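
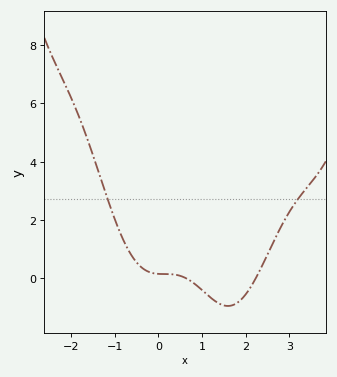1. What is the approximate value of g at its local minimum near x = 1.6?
-0.962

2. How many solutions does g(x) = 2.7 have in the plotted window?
2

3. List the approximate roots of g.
0.624, 2.24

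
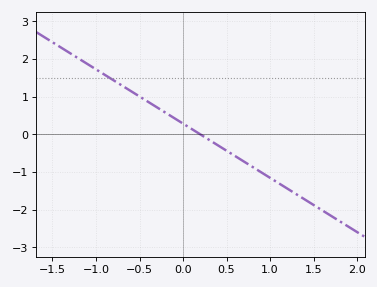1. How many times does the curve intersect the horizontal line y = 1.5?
1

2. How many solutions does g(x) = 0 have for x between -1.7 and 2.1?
1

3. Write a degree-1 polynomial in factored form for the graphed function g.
y = -1.44(x - 0.2)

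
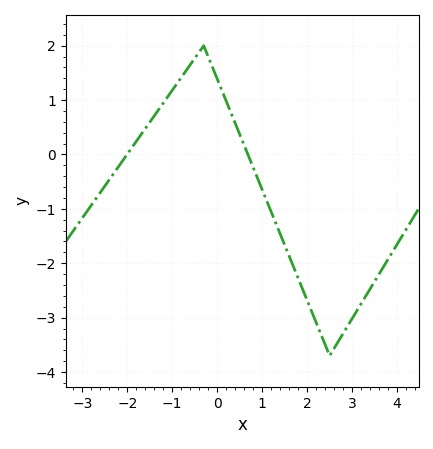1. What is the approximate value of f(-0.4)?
1.9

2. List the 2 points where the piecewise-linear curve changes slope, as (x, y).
(-0.3, 2); (2.5, -3.7)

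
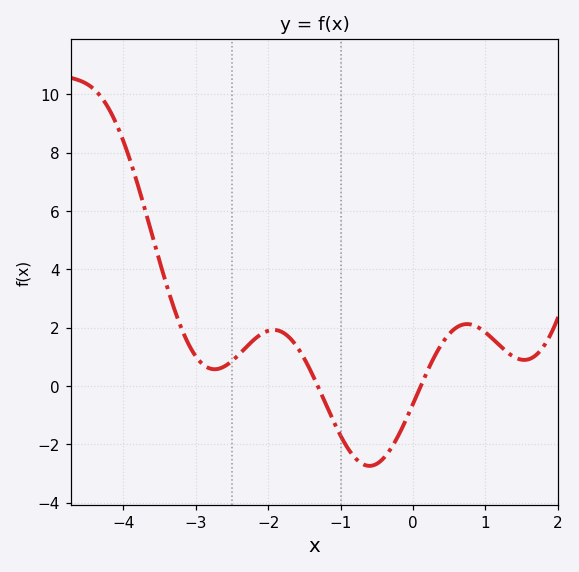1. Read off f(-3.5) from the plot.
4.2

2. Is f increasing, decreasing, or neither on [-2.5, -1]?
neither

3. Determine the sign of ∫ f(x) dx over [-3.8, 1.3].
positive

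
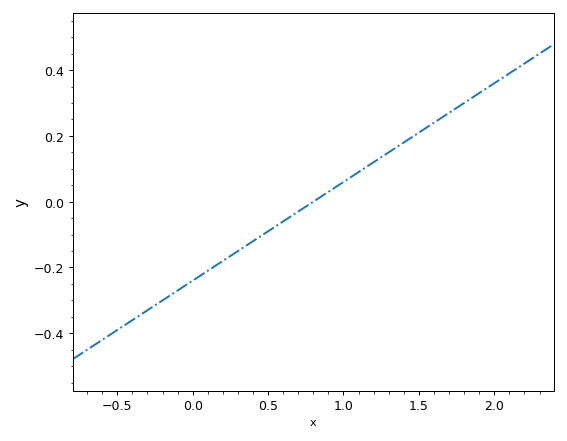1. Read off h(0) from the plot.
-0.24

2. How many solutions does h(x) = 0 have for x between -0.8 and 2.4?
1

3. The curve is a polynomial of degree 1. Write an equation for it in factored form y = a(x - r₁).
y = 0.3(x - 0.8)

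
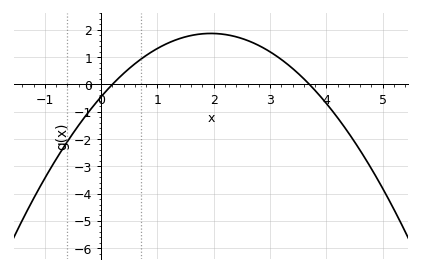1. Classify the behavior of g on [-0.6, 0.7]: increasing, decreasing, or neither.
increasing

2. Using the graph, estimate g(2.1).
1.9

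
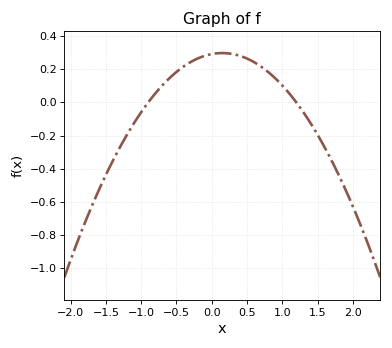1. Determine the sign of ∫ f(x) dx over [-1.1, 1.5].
positive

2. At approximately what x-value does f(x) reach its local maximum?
0.15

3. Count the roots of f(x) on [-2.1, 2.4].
2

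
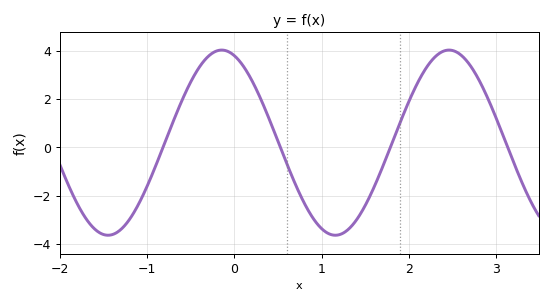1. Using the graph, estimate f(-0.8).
0.169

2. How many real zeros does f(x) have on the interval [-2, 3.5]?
4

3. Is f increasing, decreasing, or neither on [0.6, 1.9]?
neither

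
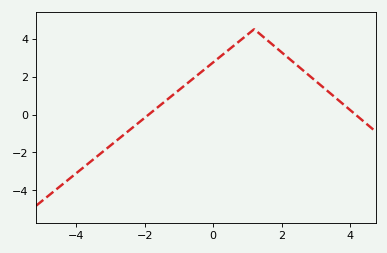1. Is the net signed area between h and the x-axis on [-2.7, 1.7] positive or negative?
positive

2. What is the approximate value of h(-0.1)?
2.6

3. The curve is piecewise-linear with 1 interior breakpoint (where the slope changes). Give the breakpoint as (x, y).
(1.2, 4.5)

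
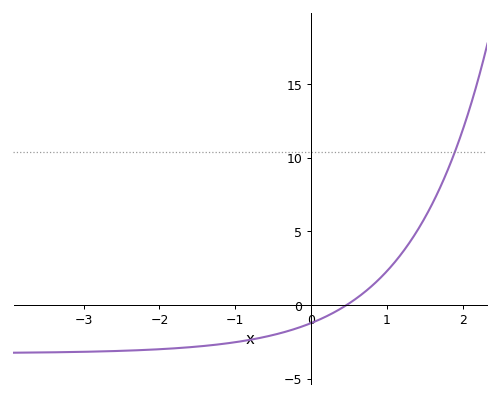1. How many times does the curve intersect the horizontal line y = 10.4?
1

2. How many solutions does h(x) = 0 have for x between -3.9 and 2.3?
1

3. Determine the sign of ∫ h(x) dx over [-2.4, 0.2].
negative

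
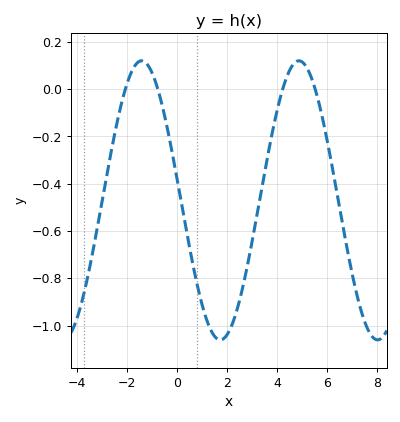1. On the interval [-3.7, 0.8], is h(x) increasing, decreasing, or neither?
neither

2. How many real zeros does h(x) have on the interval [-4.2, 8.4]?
4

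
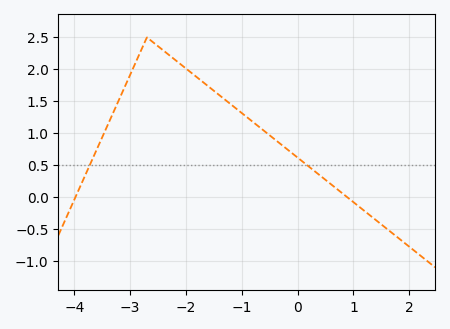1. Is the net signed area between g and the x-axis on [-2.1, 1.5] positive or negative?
positive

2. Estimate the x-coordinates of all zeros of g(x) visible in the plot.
-3.98, 0.885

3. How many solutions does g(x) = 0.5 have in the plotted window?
2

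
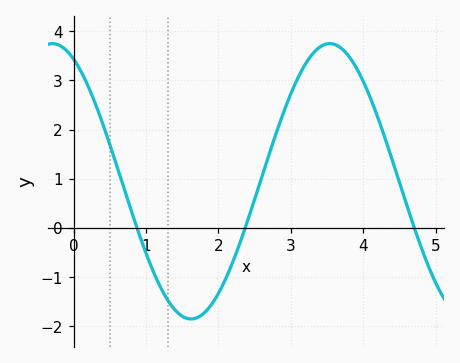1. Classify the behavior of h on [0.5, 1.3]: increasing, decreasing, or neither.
decreasing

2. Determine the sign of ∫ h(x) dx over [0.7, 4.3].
positive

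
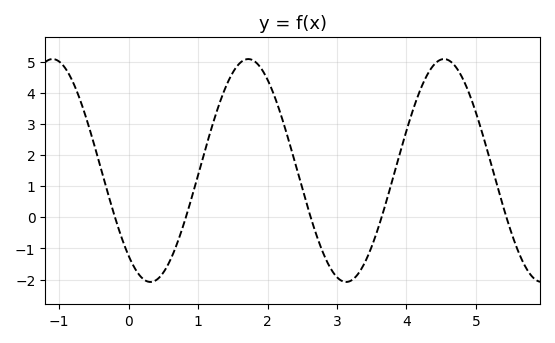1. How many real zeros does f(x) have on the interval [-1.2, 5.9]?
5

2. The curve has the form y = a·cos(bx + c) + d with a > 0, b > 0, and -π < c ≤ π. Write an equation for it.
y = 3.59cos(2.23x + 2.44) + 1.51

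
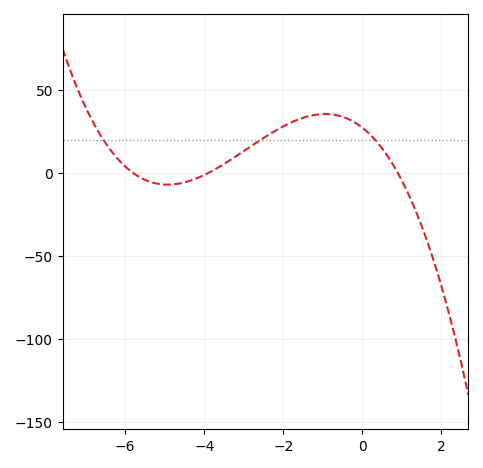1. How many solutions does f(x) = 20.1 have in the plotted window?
3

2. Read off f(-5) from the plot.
-5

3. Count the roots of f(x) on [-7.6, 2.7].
3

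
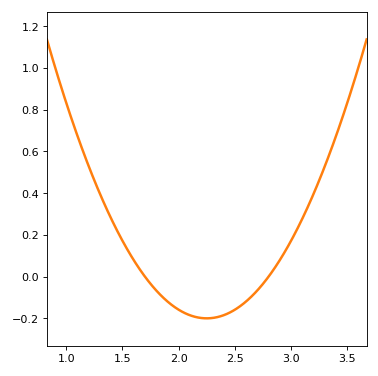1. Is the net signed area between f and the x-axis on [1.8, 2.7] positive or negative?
negative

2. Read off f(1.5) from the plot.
0.172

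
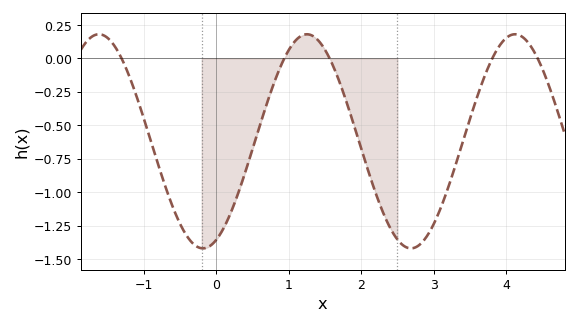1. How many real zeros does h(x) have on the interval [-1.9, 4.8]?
5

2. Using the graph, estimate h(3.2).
-0.965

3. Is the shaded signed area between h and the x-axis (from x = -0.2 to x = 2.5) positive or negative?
negative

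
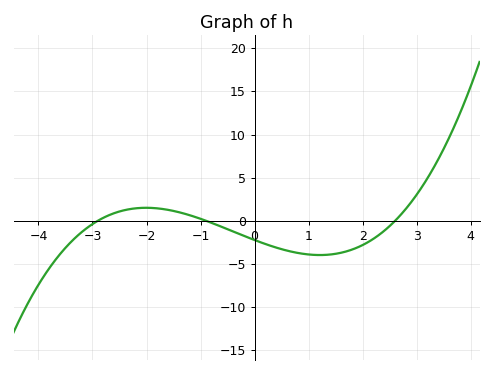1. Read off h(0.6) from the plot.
-3.5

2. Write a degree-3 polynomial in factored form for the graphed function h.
y = 0.33(x + 2.9)(x + 0.9)(x - 2.6)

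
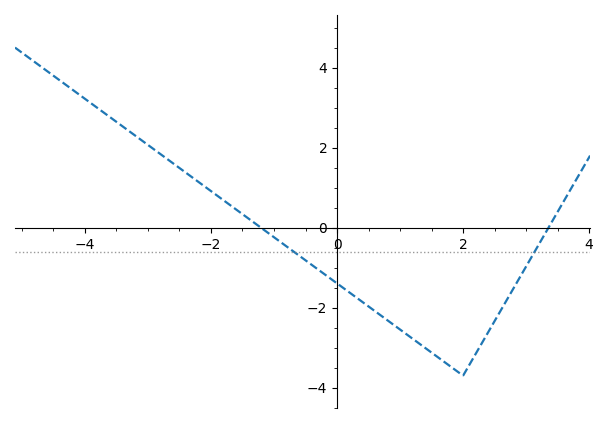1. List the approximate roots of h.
-1.2, 3.4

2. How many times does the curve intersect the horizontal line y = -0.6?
2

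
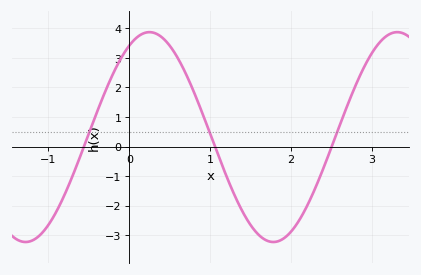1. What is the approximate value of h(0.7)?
2.46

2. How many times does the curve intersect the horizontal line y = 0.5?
3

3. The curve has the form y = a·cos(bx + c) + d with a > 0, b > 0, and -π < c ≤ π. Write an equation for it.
y = 3.55cos(2.05x - 0.512) + 0.32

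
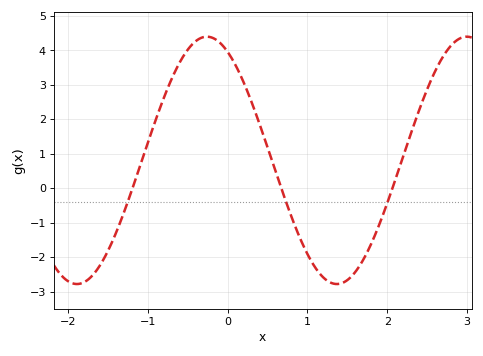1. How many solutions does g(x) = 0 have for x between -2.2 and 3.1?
3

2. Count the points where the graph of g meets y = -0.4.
3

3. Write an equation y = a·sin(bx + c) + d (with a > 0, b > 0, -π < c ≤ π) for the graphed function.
y = 3.59sin(1.93x + 2.07) + 0.81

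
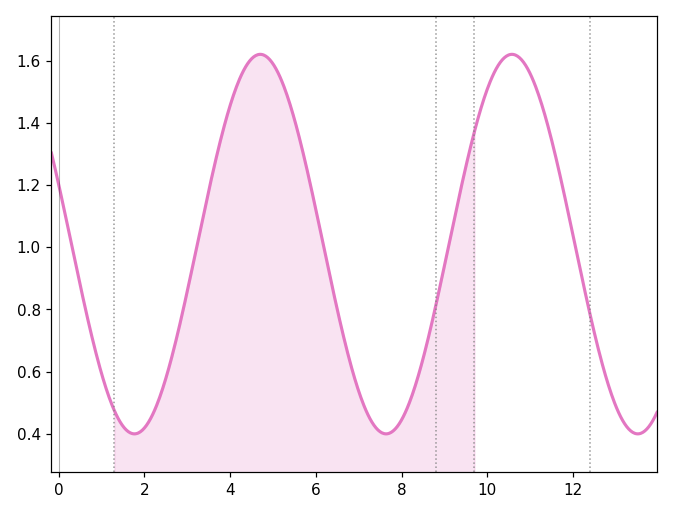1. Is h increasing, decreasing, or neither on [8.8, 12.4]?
neither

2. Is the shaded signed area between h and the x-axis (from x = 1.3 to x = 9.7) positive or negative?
positive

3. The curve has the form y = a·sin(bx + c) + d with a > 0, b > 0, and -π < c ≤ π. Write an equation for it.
y = 0.61sin(1.07x + 2.82) + 1.01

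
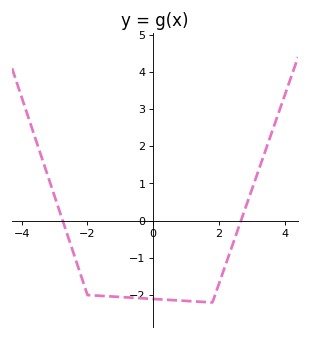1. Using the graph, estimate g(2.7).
0.1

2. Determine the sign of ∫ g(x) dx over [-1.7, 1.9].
negative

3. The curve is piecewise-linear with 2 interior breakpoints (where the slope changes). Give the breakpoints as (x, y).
(-2, -2); (1.8, -2.2)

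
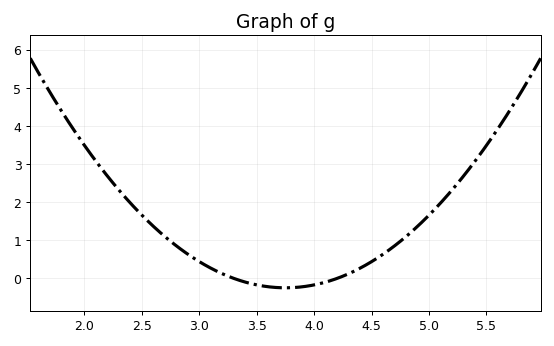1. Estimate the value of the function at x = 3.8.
-0.2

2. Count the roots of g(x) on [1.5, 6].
2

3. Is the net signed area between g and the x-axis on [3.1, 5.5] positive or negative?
positive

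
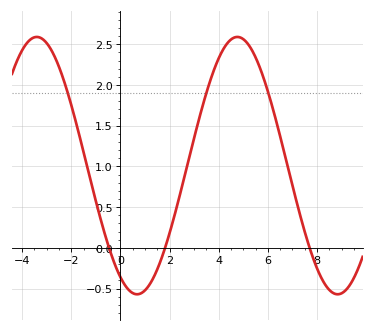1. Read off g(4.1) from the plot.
2.39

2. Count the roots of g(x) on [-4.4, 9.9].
3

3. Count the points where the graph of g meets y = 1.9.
3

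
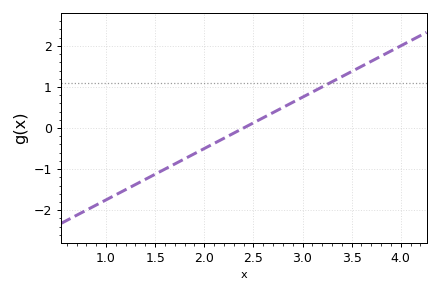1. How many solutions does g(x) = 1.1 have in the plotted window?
1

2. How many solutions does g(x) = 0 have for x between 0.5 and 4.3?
1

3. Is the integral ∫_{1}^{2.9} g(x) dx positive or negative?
negative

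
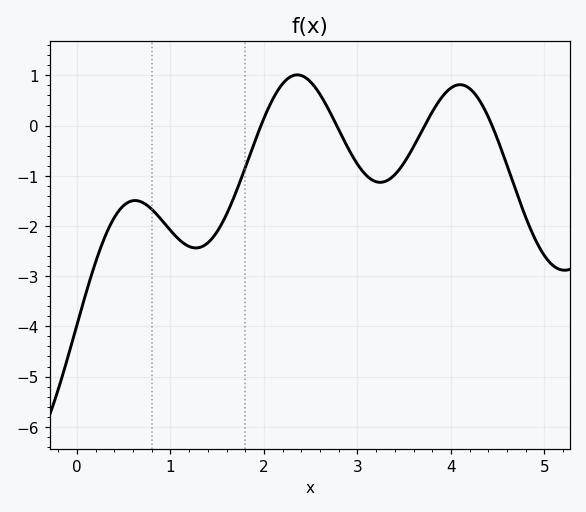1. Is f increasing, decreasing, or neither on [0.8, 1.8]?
neither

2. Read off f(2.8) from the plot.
-0.1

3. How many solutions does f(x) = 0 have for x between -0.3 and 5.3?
4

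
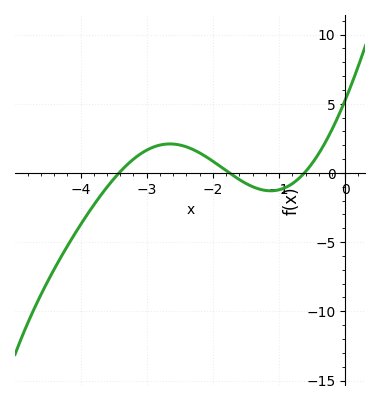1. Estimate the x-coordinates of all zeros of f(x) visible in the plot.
-3.42, -1.75, -0.618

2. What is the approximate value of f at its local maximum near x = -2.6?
2.1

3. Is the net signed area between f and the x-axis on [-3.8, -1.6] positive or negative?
positive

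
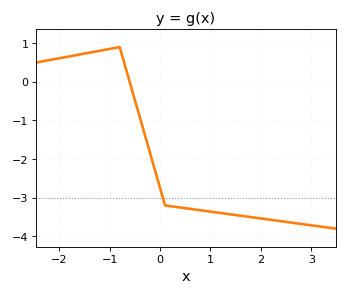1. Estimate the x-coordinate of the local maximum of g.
-0.801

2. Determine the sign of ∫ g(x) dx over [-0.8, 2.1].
negative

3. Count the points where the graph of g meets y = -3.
1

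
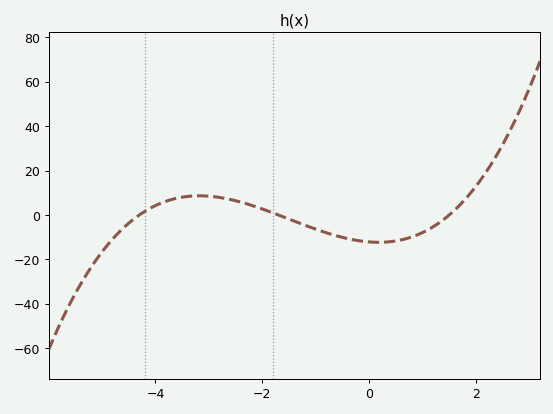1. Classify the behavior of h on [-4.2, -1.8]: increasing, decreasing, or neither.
neither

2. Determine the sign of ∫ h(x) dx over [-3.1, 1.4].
negative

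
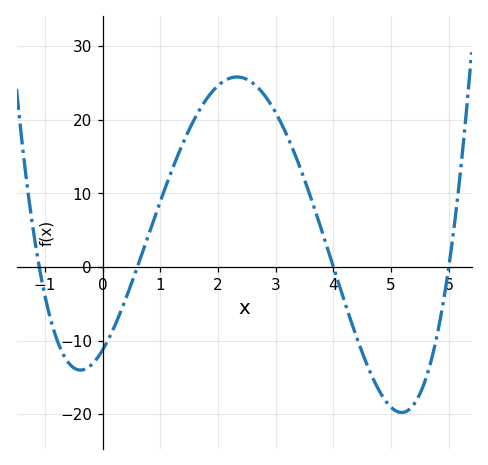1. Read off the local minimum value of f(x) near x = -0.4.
-14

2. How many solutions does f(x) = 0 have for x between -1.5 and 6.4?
4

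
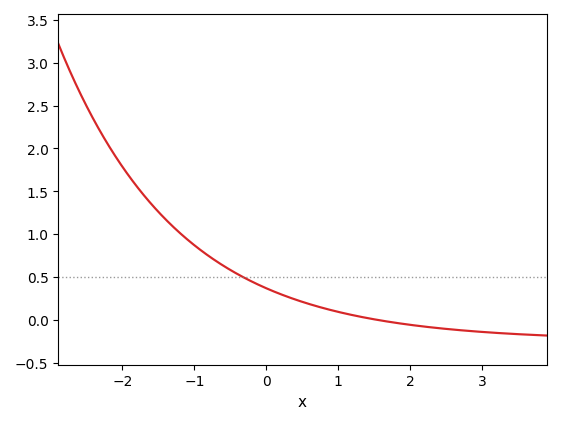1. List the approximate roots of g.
1.6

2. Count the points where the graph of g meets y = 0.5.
1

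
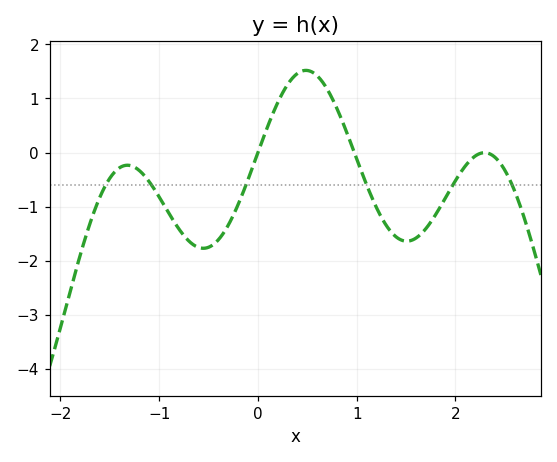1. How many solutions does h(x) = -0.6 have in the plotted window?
6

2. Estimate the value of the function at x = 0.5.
1.52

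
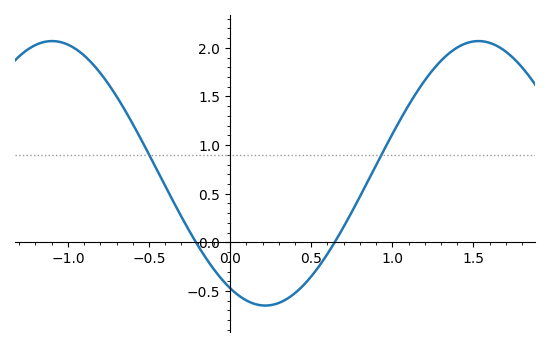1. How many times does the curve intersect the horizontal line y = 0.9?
2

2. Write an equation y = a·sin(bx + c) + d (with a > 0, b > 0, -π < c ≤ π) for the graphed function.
y = 1.36sin(2.4x - 2.1) + 0.71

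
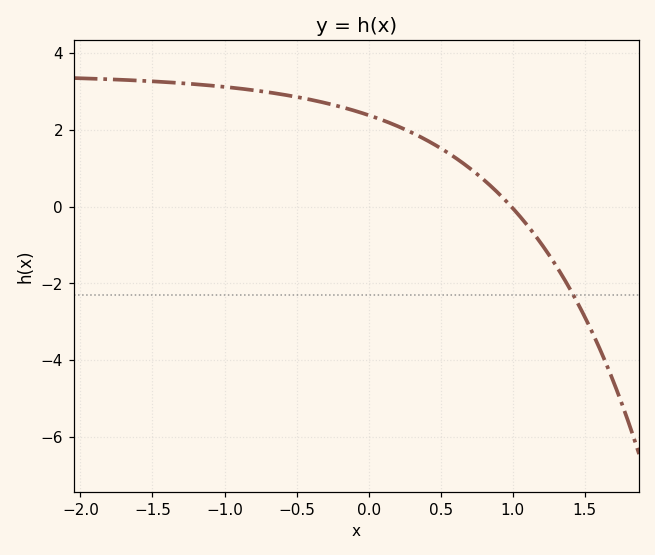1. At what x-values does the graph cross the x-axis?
0.989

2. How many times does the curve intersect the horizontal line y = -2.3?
1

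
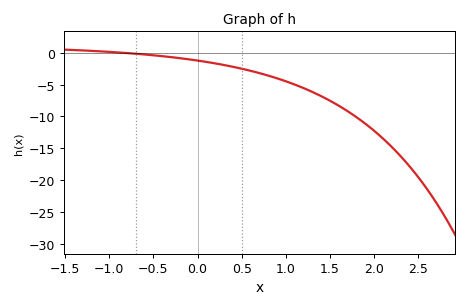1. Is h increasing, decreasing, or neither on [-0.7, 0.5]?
decreasing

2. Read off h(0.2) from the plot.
-1.5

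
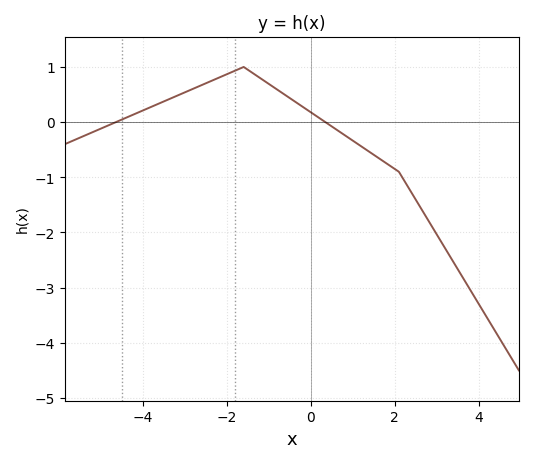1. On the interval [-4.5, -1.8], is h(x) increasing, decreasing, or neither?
increasing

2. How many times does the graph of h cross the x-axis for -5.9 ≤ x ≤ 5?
2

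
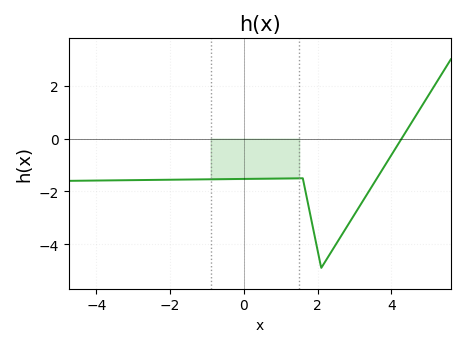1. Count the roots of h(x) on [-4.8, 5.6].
1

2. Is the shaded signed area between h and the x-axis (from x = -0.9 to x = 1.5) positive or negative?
negative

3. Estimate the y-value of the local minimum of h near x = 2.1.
-4.8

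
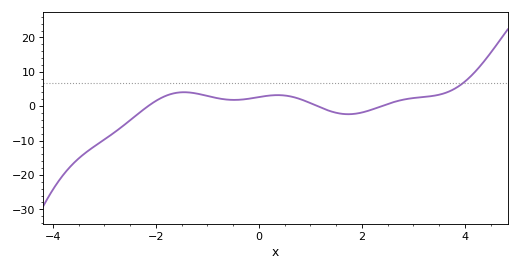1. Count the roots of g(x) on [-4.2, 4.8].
3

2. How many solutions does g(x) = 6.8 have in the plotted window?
1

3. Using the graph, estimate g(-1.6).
3.9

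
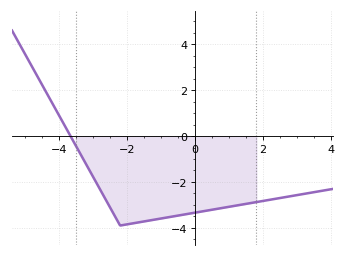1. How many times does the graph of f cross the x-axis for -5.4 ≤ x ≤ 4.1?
1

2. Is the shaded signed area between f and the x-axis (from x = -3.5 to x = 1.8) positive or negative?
negative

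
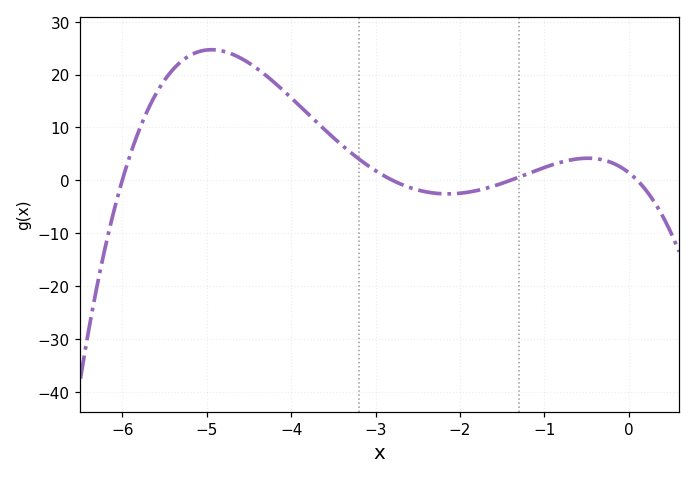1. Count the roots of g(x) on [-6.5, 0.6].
4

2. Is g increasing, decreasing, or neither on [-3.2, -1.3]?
neither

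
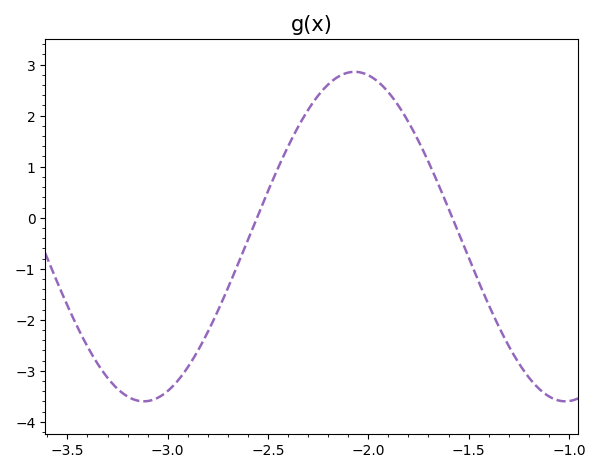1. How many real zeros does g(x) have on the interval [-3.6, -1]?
2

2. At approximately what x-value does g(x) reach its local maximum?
-2.07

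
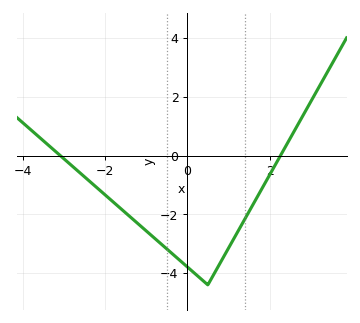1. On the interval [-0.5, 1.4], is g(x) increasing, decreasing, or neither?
neither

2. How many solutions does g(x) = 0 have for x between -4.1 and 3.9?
2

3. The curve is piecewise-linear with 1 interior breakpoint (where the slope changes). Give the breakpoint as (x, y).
(0.5, -4.4)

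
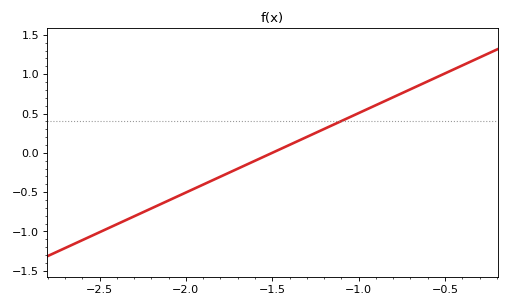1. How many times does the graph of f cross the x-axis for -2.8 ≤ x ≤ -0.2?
1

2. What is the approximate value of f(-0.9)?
0.606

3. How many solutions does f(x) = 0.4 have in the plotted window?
1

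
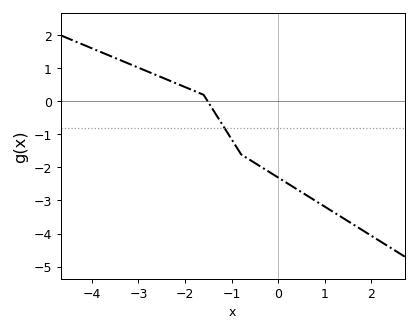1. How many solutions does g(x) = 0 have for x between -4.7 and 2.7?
1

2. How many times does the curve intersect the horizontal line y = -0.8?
1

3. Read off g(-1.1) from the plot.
-0.925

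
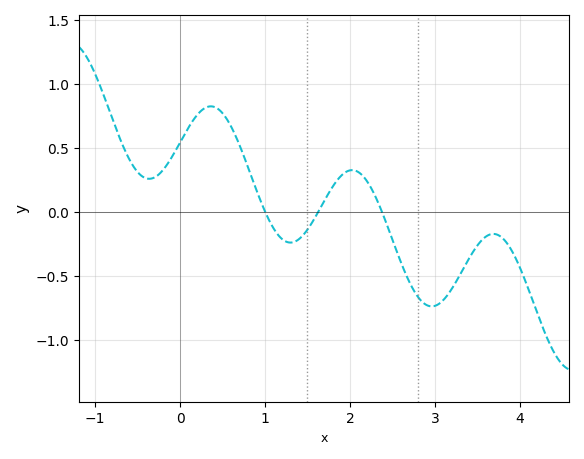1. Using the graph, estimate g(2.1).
0.309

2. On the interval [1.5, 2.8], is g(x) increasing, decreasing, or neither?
neither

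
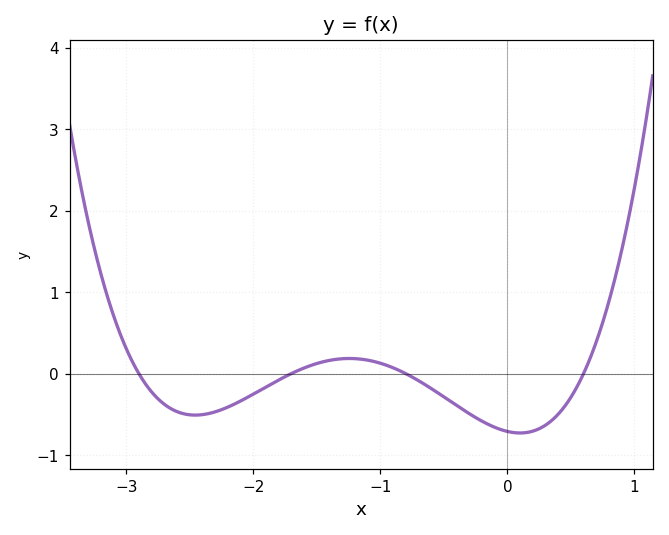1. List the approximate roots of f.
-2.9, -1.7, -0.8, 0.6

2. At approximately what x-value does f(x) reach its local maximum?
-1.2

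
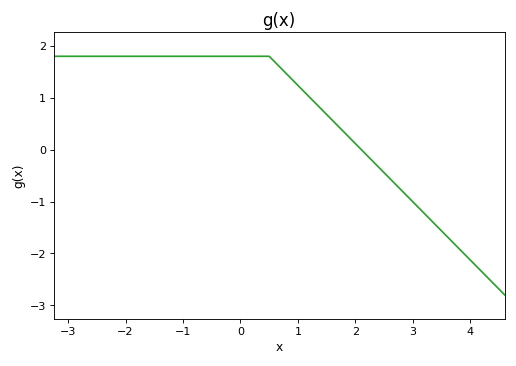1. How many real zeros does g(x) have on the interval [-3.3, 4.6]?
1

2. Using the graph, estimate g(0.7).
1.58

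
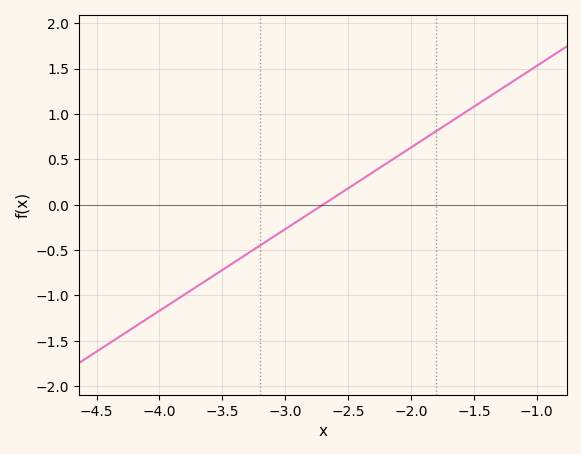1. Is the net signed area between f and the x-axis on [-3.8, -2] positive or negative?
negative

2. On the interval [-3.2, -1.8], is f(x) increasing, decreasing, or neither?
increasing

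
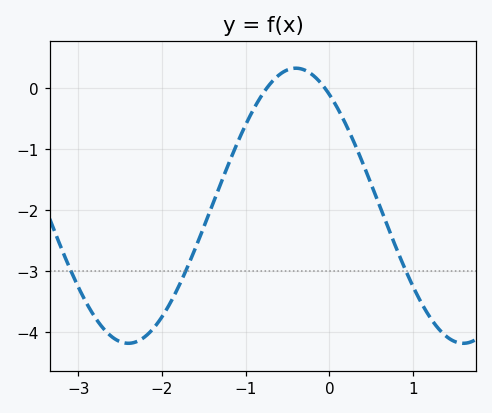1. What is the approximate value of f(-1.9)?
-3.52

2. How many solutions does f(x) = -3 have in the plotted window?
3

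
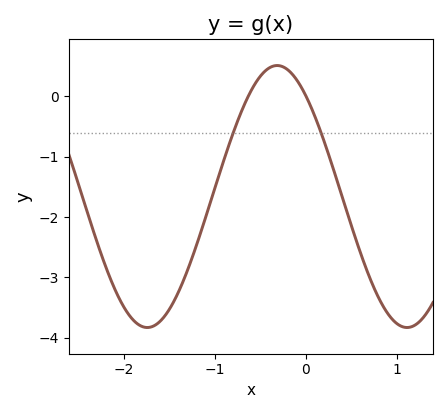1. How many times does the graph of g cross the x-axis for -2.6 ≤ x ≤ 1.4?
2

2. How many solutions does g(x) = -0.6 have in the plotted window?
2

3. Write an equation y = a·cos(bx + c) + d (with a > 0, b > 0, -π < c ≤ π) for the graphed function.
y = 2.17cos(2.2x + 0.69) - 1.66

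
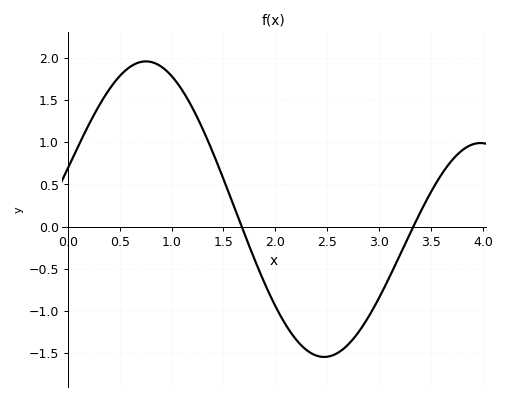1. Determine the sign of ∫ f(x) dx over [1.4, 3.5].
negative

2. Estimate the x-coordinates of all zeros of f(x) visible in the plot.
1.68, 3.33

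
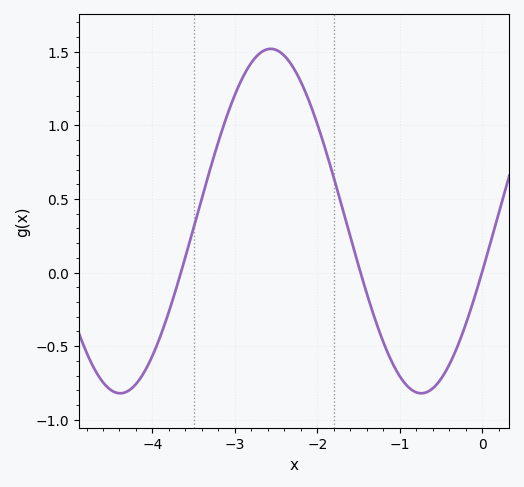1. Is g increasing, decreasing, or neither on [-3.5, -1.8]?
neither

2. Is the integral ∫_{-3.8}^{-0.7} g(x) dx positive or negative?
positive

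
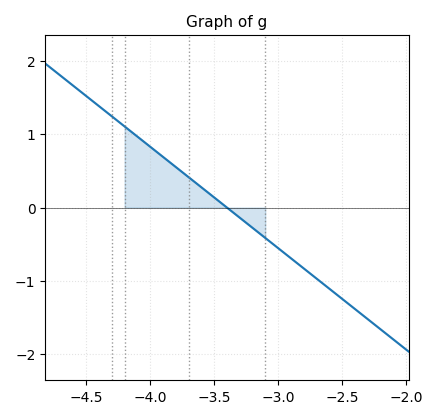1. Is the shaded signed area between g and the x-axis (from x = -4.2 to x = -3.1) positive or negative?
positive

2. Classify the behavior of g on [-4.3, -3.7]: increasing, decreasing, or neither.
decreasing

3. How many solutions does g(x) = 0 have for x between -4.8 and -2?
1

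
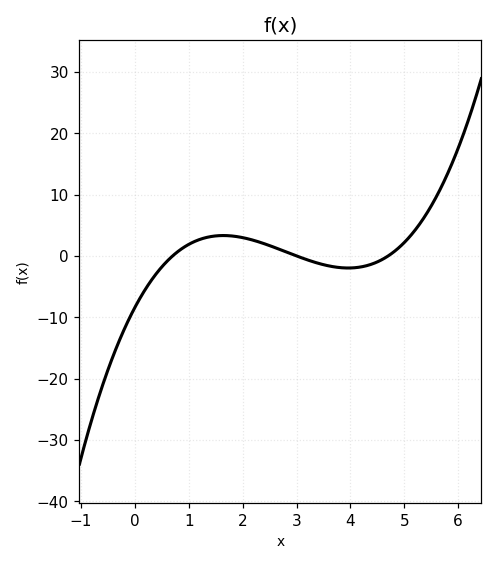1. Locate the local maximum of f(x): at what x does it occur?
1.6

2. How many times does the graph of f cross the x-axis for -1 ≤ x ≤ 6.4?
3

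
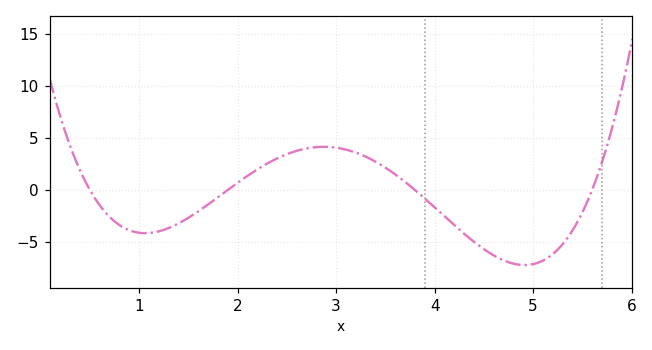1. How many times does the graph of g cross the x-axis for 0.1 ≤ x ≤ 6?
4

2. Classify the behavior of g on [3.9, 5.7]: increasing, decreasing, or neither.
neither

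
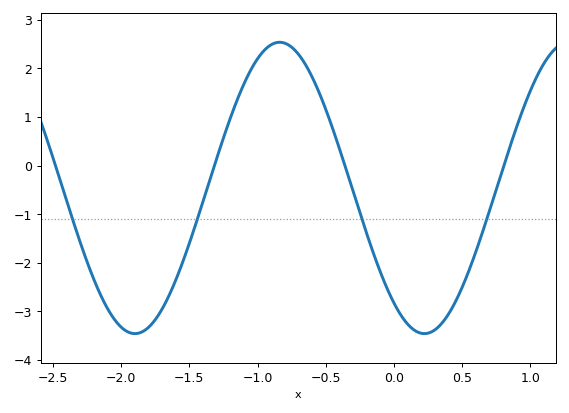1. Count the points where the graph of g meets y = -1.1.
4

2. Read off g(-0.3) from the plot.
-0.5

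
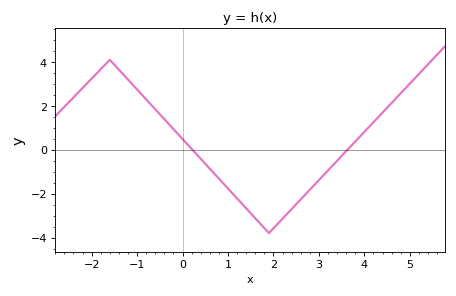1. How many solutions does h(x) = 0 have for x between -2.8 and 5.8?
2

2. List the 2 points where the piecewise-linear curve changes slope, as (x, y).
(-1.6, 4.1); (1.9, -3.8)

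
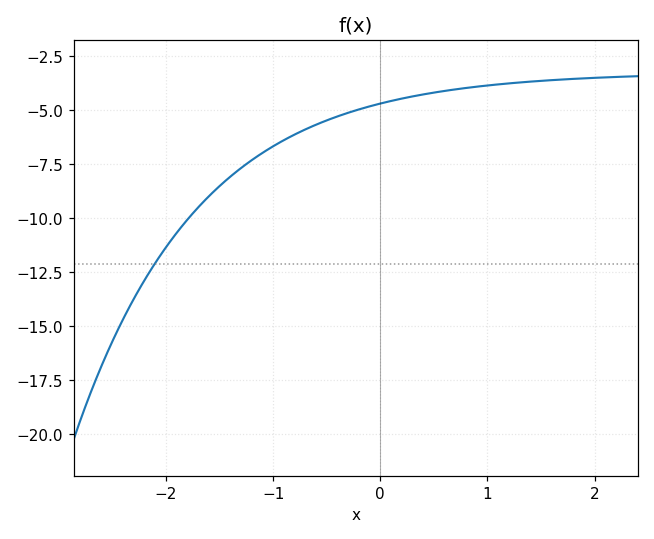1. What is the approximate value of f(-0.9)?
-6.4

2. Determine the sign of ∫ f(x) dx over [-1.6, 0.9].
negative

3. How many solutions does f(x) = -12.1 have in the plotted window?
1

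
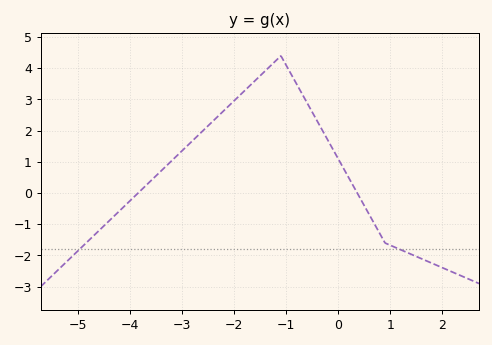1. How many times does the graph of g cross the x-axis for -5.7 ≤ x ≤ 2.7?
2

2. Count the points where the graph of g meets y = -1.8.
2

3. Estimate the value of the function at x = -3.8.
0.071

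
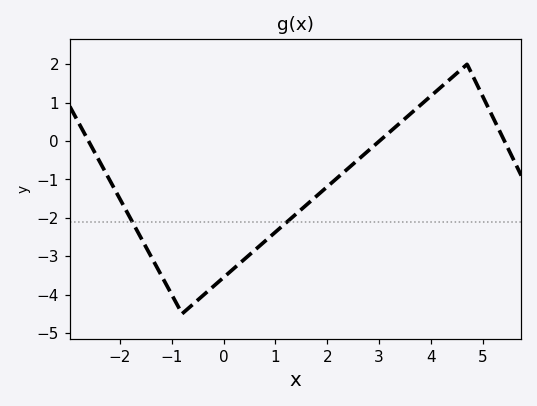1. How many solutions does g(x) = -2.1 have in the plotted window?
2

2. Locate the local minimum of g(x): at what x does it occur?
-0.798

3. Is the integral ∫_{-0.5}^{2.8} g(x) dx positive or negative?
negative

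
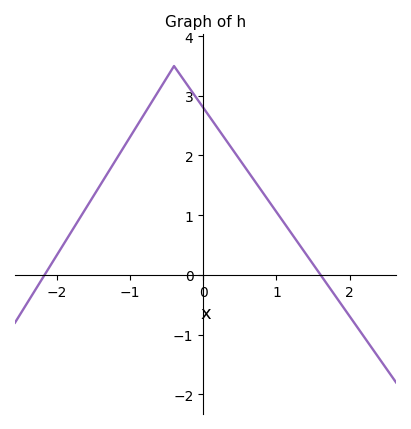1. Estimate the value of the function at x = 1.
1.05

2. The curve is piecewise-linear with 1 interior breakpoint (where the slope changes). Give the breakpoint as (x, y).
(-0.4, 3.5)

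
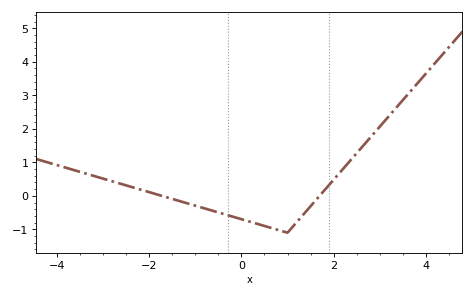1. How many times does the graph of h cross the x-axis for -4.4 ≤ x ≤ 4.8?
2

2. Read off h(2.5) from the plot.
1.3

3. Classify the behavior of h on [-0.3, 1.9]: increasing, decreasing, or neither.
neither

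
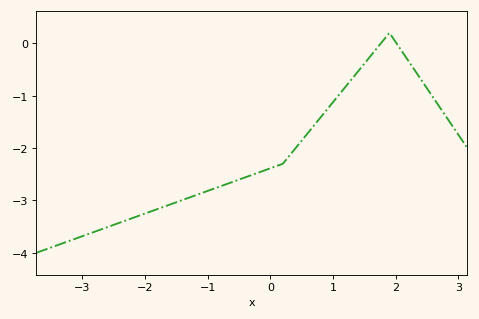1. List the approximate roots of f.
1.8, 2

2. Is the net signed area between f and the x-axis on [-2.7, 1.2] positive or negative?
negative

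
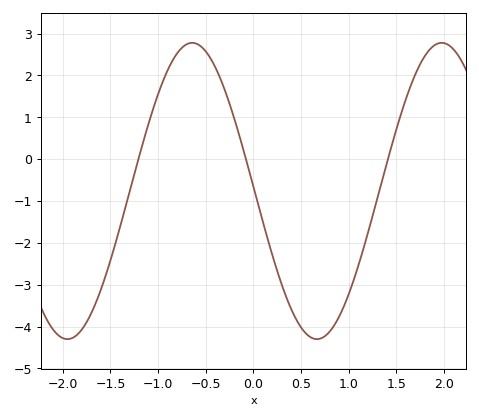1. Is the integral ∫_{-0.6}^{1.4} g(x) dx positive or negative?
negative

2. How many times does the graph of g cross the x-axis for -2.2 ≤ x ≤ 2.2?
3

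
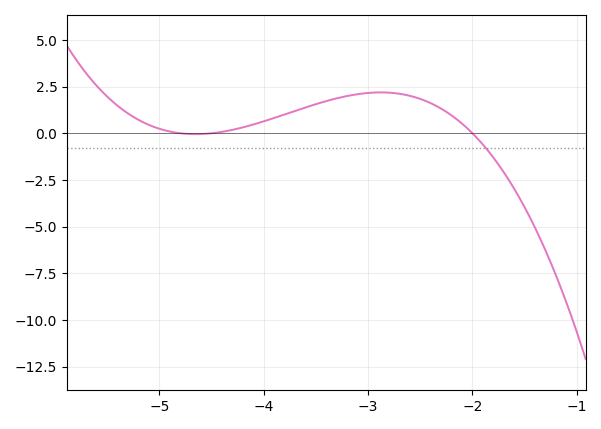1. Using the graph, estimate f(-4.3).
0.2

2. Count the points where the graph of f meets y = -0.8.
1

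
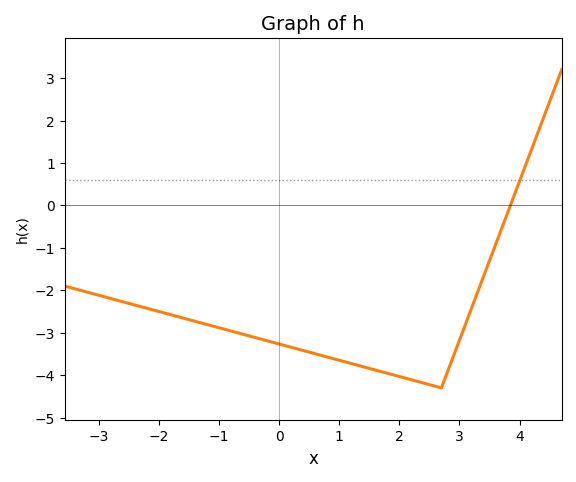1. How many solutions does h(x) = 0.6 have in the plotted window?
1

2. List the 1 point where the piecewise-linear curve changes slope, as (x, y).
(2.7, -4.3)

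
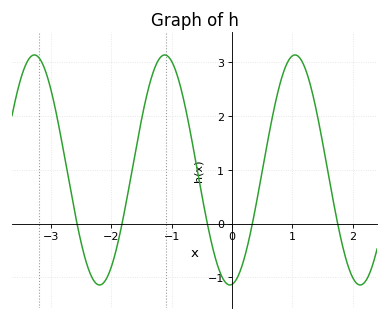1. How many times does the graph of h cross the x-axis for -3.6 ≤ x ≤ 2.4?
5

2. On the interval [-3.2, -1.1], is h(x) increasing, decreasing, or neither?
neither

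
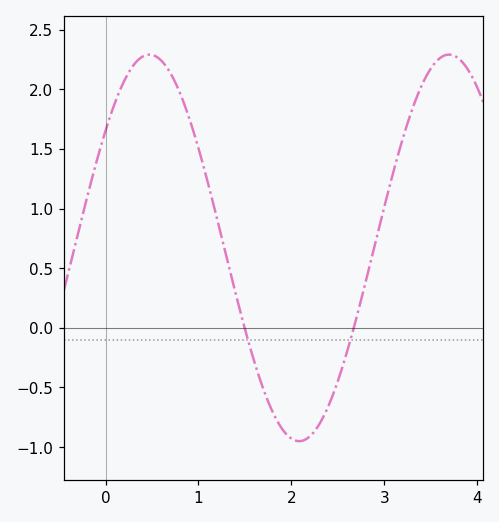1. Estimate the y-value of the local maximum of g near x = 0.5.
2.29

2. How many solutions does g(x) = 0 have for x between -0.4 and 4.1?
2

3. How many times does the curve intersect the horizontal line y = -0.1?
2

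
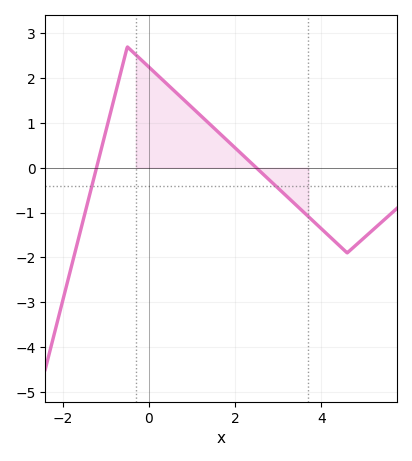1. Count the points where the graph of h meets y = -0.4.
2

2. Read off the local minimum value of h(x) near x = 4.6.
-1.9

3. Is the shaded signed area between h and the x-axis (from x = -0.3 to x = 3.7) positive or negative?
positive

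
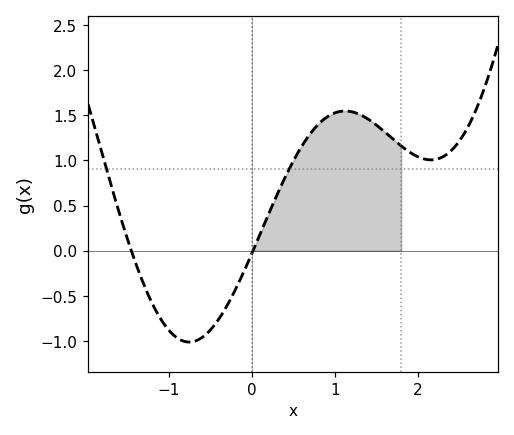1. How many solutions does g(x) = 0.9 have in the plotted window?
2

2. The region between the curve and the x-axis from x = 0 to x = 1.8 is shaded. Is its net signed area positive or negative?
positive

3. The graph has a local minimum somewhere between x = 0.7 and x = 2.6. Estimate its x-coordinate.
2.16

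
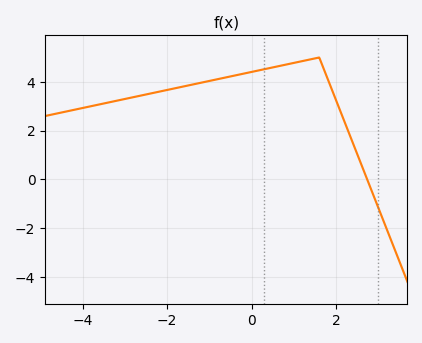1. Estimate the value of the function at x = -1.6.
3.82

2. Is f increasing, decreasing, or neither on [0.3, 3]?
neither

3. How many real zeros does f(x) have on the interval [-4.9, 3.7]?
1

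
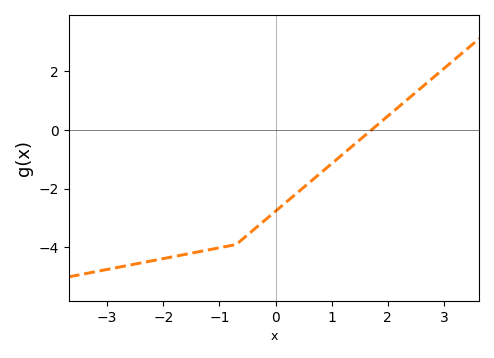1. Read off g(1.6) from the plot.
-0.2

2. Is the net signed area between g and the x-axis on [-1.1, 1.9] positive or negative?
negative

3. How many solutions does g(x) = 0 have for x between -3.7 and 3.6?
1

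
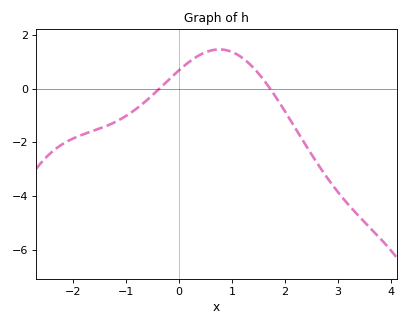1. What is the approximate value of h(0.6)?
1.43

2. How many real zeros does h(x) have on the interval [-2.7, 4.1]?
2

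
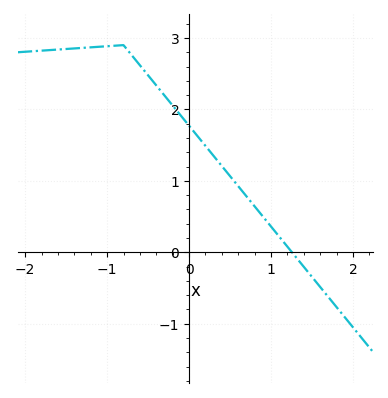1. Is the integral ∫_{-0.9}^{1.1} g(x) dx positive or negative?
positive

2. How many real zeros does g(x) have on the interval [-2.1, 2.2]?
1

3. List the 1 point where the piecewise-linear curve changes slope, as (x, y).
(-0.8, 2.9)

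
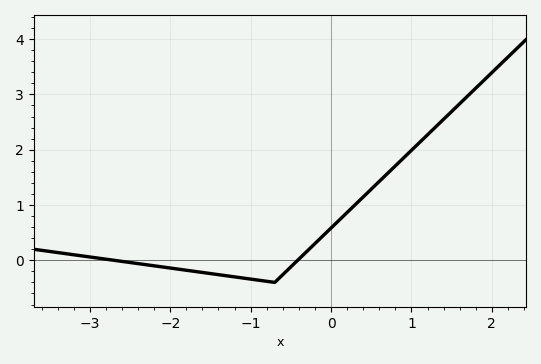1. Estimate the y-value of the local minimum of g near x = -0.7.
-0.4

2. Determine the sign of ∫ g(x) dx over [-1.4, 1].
positive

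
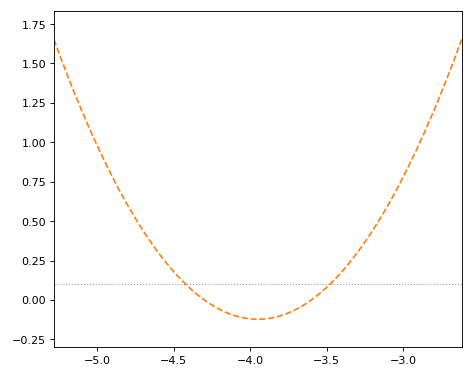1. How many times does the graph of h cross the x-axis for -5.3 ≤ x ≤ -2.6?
2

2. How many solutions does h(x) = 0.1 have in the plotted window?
2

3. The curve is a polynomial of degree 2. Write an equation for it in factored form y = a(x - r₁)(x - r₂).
y = 1(x + 4.3)(x + 3.6)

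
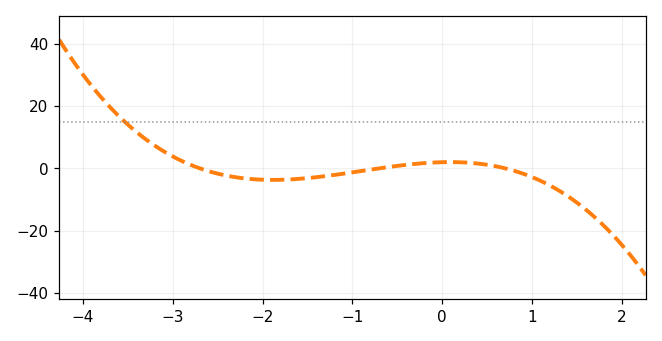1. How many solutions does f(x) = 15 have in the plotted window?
1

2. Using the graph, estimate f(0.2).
1.94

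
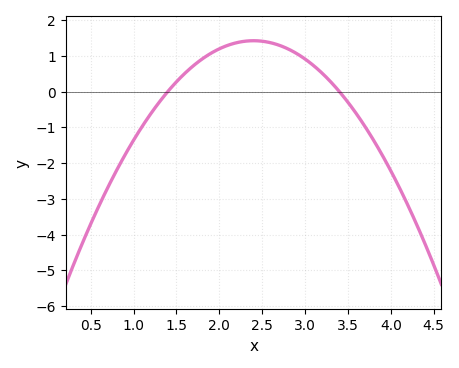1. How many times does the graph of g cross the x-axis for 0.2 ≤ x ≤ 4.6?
2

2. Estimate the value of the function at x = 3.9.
-1.77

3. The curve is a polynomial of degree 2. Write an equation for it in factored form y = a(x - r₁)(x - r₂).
y = -1.42(x - 1.4)(x - 3.4)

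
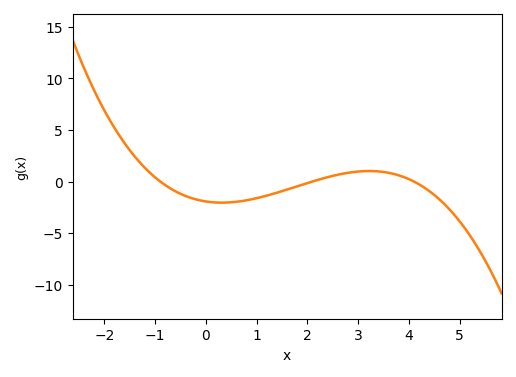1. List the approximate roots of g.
-0.8, 2.2, 4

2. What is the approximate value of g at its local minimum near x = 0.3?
-2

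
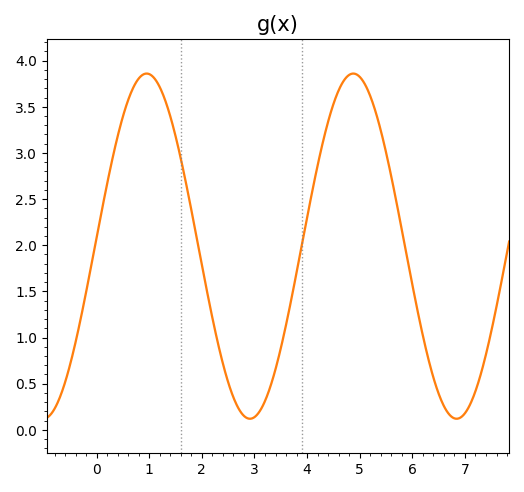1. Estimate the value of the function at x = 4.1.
2.59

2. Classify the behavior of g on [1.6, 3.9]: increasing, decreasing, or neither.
neither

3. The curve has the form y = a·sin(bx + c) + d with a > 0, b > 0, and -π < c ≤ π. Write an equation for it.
y = 1.87sin(1.6x + 0.05) + 1.99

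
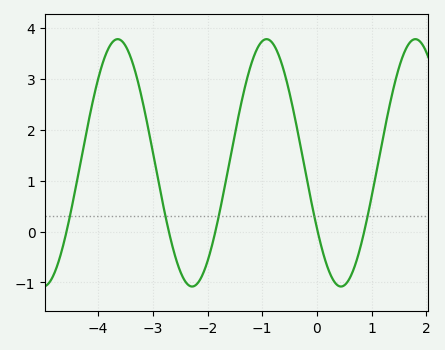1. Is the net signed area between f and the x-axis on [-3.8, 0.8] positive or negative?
positive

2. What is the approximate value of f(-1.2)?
3.3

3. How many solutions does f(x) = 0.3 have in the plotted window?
5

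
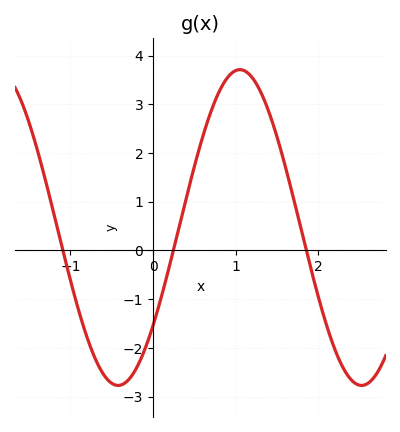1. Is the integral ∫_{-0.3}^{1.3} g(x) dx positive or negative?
positive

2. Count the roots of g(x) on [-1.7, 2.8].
3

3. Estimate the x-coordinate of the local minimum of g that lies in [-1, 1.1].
-0.423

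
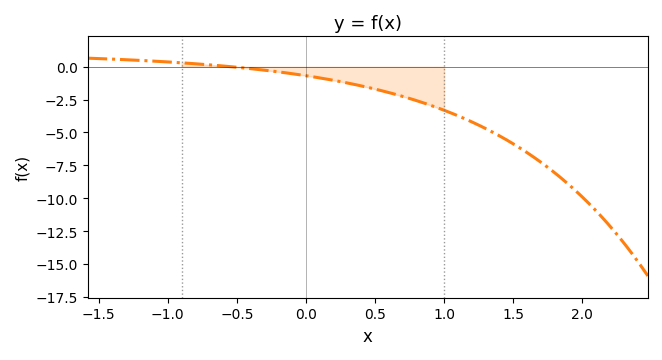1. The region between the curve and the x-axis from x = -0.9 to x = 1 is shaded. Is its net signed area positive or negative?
negative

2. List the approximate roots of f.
-0.5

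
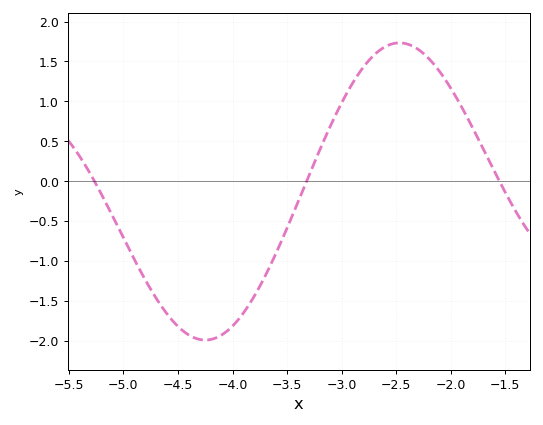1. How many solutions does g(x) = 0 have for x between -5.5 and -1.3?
3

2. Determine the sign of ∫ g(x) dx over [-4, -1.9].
positive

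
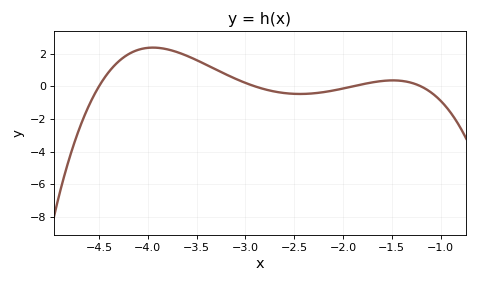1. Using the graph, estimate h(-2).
-0.131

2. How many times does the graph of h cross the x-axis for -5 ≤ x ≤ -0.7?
4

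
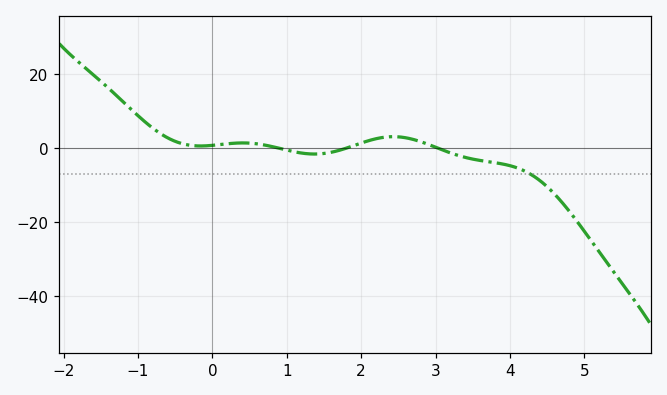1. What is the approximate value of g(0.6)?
2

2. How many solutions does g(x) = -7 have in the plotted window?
1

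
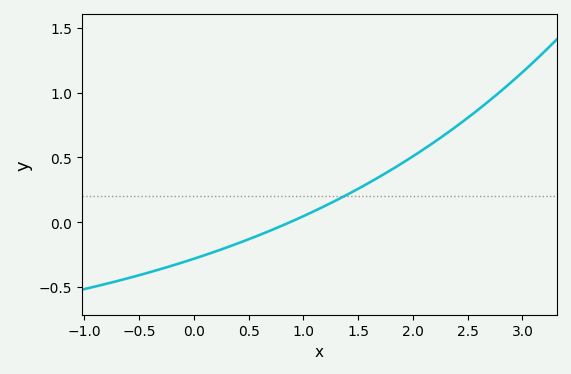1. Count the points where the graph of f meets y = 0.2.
1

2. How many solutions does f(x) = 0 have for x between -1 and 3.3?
1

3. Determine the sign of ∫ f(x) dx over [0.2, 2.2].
positive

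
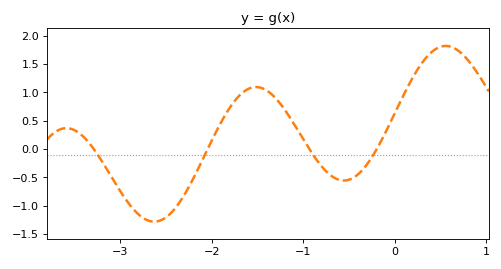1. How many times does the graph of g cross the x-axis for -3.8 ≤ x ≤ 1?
4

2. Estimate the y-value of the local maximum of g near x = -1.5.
1.1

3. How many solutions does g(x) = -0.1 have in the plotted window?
4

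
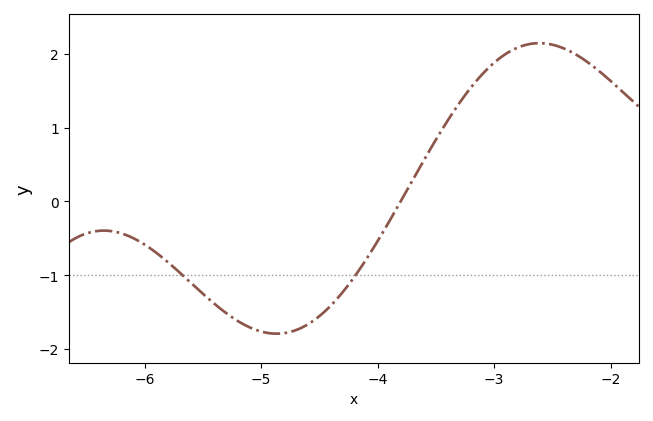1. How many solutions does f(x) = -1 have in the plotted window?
2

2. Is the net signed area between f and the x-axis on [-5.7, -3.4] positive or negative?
negative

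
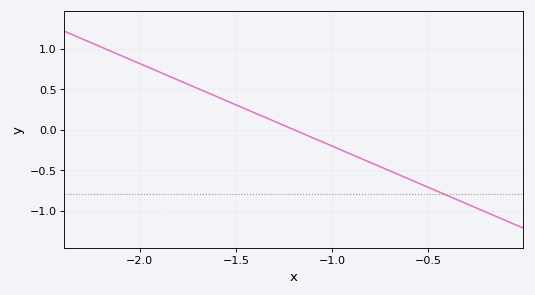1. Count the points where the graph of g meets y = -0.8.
1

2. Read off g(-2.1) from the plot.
0.9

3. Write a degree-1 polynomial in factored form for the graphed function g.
y = -1.02(x + 1.2)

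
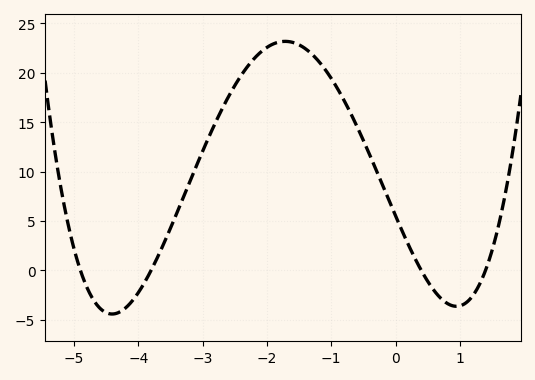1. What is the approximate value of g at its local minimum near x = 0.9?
-3.5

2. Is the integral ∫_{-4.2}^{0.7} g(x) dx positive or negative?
positive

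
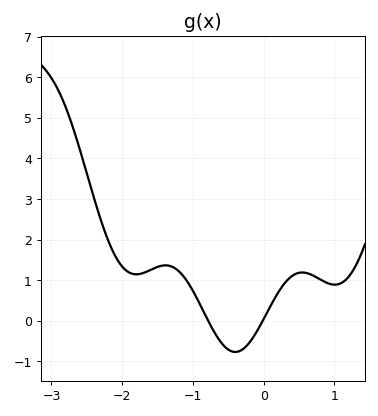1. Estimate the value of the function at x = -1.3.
1.3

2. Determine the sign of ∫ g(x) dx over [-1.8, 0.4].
positive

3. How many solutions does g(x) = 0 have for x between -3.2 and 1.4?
2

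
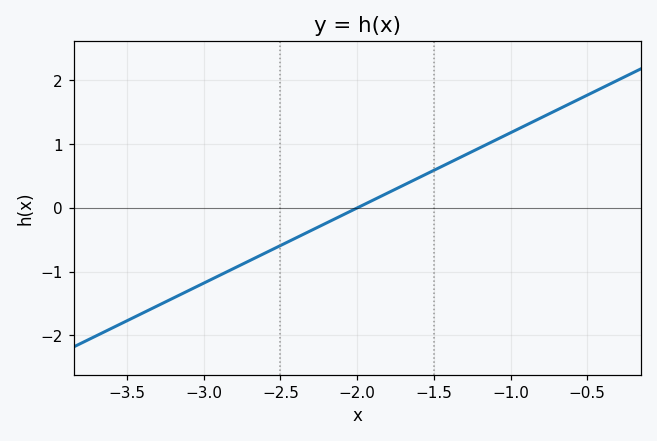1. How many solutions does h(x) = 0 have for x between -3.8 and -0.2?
1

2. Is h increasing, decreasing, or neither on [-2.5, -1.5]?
increasing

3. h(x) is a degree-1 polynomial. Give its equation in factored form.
y = 1.18(x + 2)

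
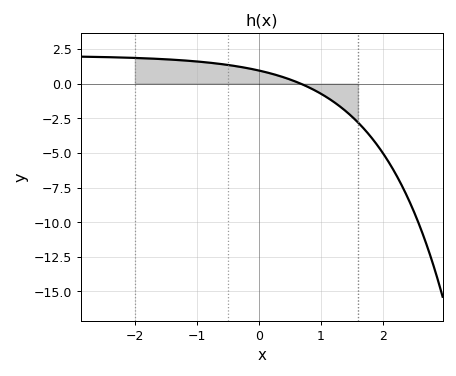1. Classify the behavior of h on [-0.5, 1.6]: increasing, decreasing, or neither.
decreasing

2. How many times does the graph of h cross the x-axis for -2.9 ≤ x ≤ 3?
1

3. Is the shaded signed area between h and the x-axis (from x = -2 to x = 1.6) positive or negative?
positive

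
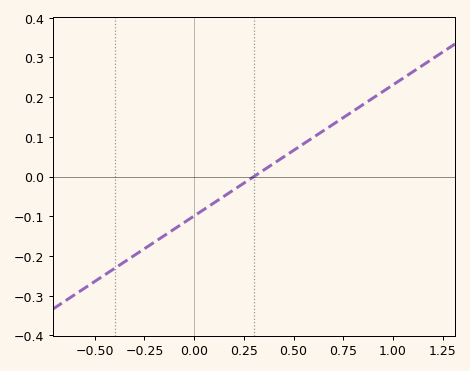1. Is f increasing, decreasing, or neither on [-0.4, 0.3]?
increasing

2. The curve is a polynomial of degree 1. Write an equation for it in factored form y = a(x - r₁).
y = 0.33(x - 0.3)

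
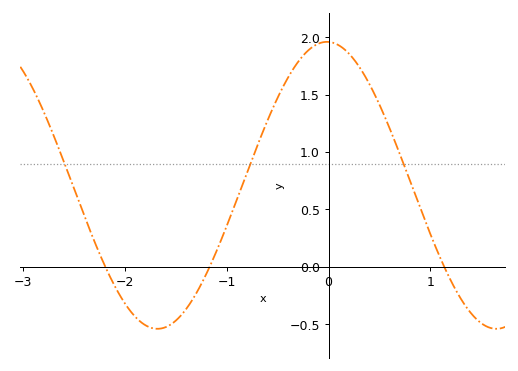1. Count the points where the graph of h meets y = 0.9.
3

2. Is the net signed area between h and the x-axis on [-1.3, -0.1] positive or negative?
positive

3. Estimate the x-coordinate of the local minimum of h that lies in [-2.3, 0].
-1.68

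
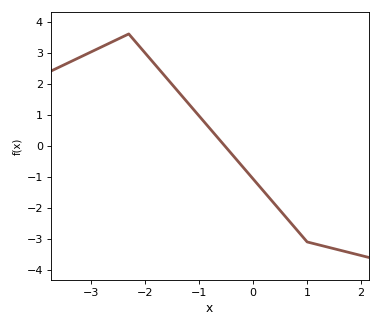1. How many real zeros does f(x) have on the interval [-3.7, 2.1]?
1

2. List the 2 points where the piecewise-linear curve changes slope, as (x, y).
(-2.3, 3.6); (1, -3.1)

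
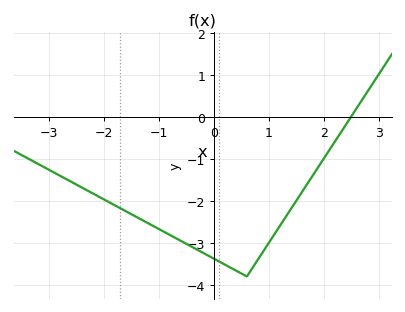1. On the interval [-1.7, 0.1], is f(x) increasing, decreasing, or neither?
decreasing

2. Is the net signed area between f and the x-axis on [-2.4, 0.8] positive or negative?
negative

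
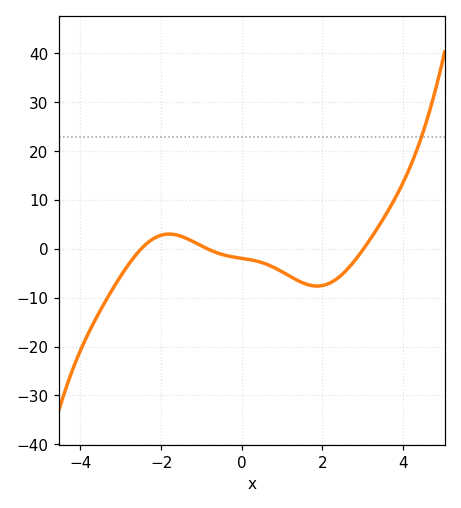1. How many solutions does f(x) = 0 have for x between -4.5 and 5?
3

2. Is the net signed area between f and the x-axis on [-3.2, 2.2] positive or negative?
negative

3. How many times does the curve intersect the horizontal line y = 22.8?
1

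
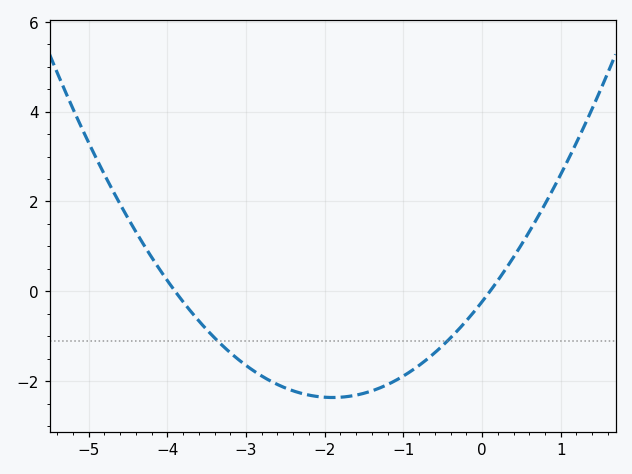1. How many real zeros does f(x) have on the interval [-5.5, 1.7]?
2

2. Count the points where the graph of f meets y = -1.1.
2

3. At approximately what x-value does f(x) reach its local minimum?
-1.9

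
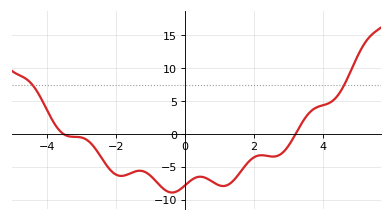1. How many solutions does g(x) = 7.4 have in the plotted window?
2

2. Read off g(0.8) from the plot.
-7.28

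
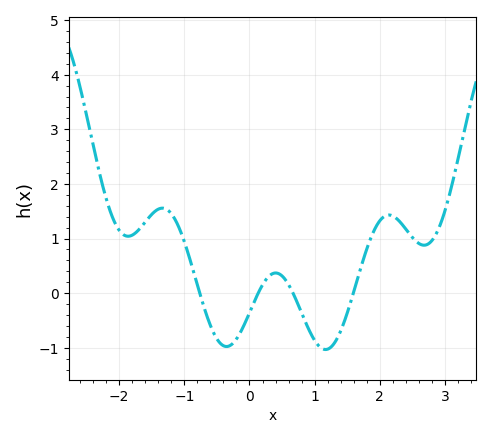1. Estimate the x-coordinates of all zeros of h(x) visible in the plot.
-0.8, 0.1, 0.7, 1.6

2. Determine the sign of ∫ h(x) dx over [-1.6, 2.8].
positive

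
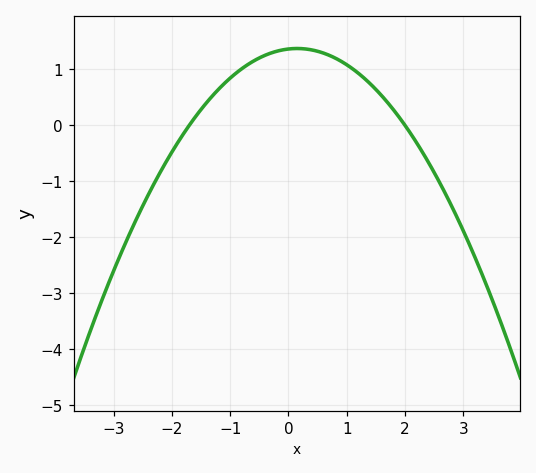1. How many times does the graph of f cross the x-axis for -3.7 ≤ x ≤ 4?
2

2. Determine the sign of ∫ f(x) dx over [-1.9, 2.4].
positive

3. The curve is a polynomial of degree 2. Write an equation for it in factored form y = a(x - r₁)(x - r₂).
y = -0.4(x + 1.7)(x - 2)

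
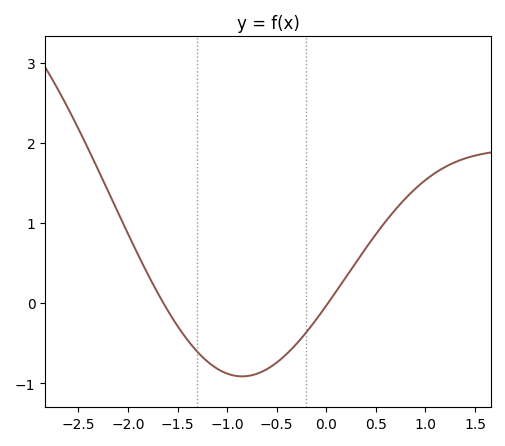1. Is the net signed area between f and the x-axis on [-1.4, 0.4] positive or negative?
negative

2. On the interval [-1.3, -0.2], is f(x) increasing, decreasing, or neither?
neither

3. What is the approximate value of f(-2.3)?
1.7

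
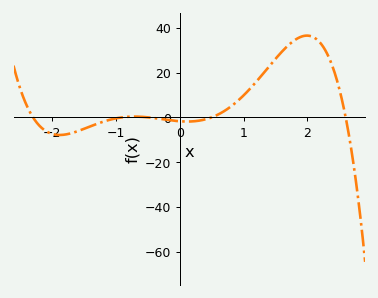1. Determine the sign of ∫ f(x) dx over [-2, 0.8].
negative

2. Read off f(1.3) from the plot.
19.3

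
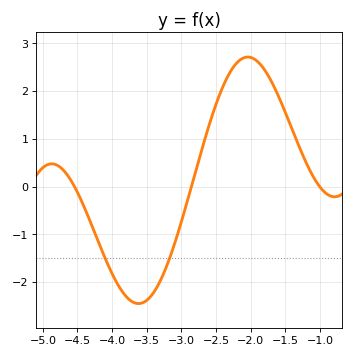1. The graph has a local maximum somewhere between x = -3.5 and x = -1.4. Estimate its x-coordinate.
-2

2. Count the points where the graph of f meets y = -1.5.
2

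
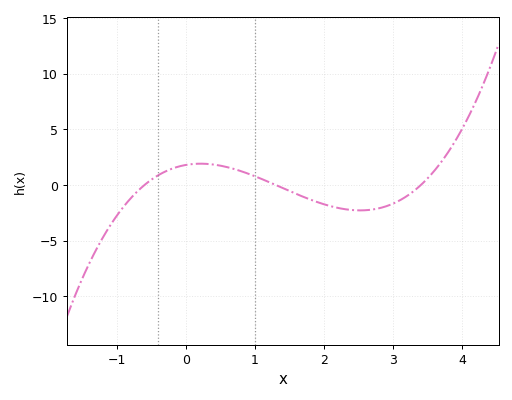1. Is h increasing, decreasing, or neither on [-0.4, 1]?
neither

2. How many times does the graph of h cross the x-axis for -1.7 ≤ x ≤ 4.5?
3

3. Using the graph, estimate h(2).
-1.73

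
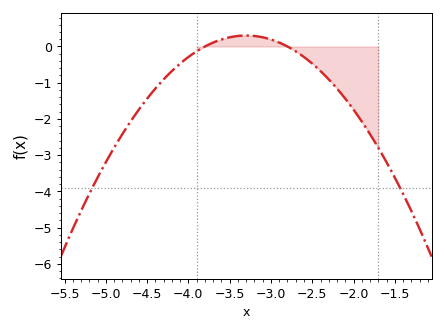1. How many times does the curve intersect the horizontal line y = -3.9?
2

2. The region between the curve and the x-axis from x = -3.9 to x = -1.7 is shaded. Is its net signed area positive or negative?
negative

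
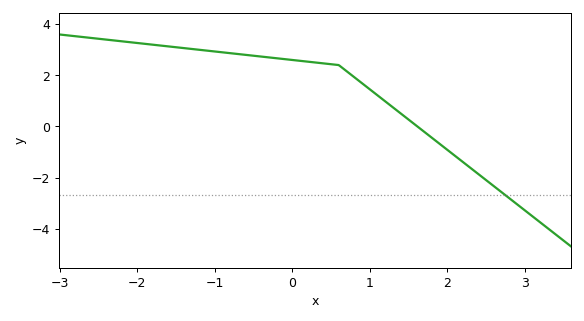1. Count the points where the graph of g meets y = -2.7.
1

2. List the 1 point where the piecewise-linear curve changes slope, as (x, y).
(0.6, 2.4)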